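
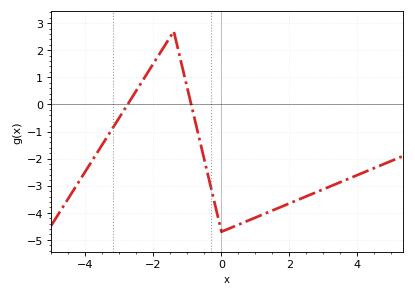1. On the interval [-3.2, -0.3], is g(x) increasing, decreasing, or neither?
neither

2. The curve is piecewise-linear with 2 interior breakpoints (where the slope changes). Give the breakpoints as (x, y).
(-1.4, 2.7); (0, -4.7)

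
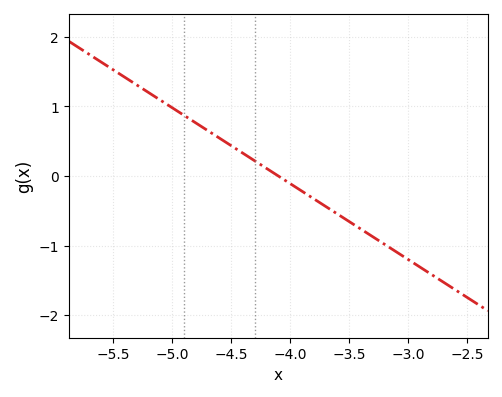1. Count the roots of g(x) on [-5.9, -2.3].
1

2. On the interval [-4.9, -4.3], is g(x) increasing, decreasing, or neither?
decreasing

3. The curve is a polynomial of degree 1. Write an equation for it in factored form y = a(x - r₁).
y = -1.09(x + 4.1)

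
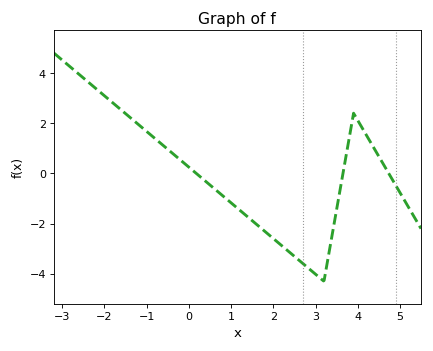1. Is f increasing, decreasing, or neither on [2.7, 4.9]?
neither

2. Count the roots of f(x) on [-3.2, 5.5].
3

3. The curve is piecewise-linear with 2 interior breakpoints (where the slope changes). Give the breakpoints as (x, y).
(3.2, -4.3); (3.9, 2.4)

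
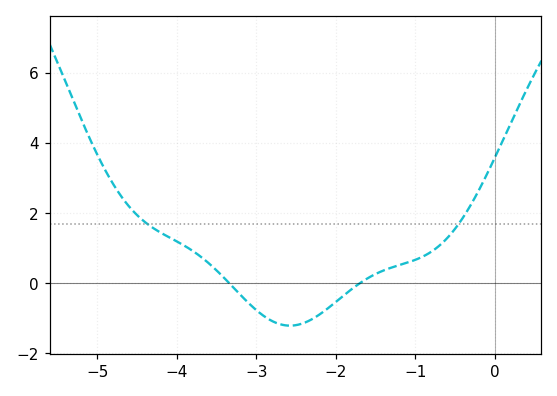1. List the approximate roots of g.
-3.3, -1.7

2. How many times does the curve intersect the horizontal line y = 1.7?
2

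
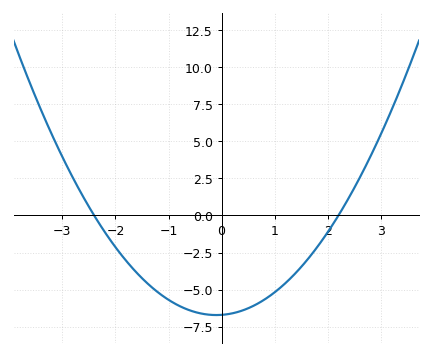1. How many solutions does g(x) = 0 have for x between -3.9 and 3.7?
2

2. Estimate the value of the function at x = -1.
-5.5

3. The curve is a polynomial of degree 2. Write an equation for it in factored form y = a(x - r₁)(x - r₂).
y = 1.27(x + 2.4)(x - 2.2)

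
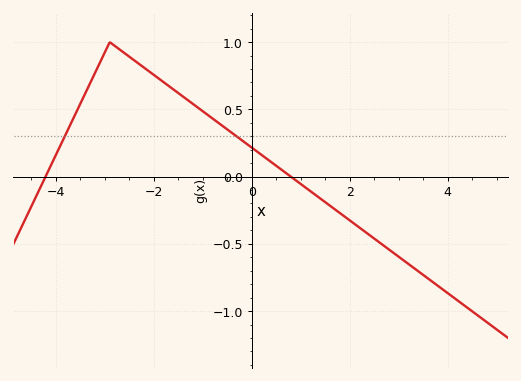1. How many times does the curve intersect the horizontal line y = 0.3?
2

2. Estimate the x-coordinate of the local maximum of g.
-2.9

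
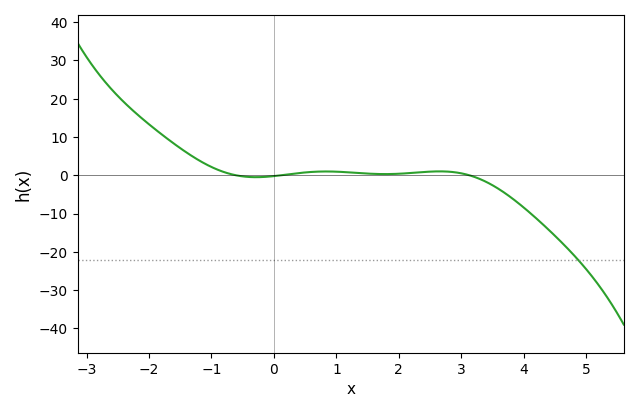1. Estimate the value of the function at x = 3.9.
-7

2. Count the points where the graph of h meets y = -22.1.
1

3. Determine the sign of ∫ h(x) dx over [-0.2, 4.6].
negative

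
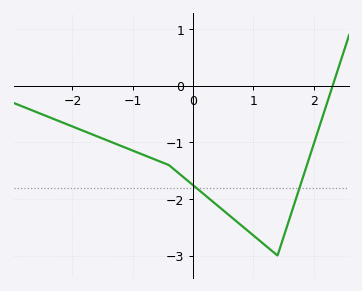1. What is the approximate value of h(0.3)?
-2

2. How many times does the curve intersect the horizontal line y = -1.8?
2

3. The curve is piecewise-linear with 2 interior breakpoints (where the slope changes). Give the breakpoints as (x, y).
(-0.4, -1.4); (1.4, -3)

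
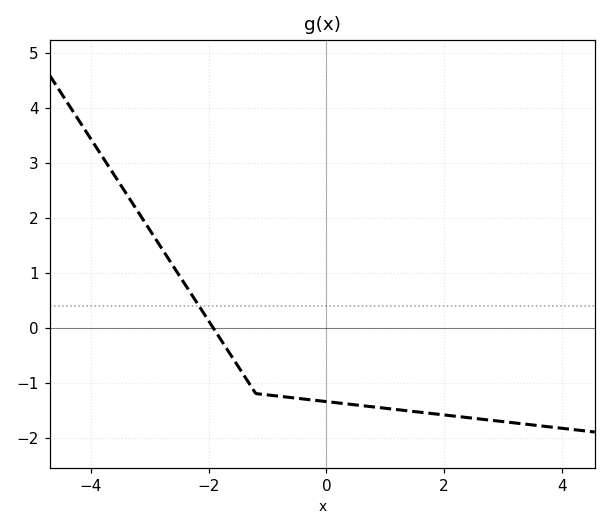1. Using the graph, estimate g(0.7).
-1.4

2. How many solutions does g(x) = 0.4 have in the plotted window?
1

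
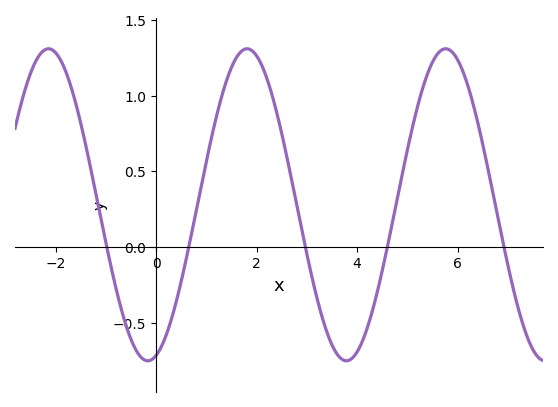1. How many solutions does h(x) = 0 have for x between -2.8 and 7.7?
5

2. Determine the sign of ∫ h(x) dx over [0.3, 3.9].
positive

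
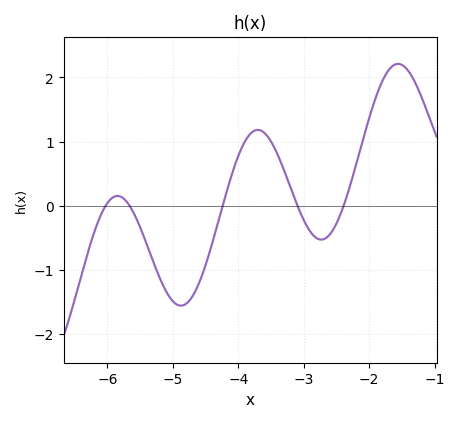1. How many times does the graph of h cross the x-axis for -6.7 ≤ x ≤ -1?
5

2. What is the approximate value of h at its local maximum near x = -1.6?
2.21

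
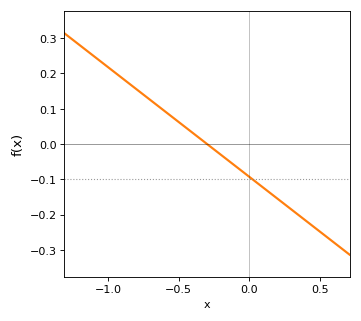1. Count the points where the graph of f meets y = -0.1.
1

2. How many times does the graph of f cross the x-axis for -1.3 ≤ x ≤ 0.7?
1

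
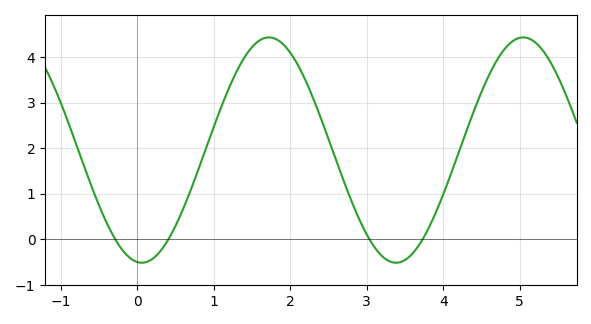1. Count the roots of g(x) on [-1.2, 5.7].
4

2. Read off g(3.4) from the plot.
-0.509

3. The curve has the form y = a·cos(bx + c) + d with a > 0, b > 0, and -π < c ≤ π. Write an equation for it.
y = 2.47cos(1.89x + 3.03) + 1.96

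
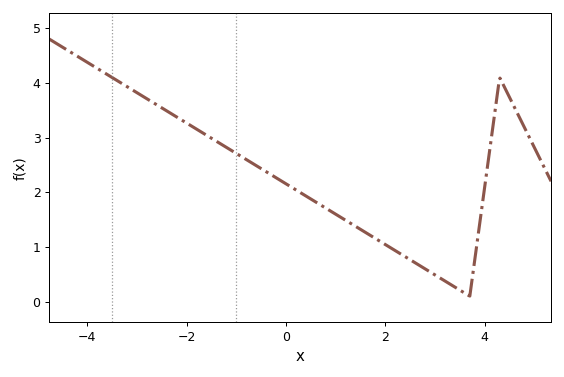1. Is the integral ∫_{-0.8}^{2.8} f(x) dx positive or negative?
positive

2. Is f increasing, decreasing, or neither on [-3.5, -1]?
decreasing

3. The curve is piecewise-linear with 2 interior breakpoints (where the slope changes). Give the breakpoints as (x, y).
(3.7, 0.1); (4.3, 4.1)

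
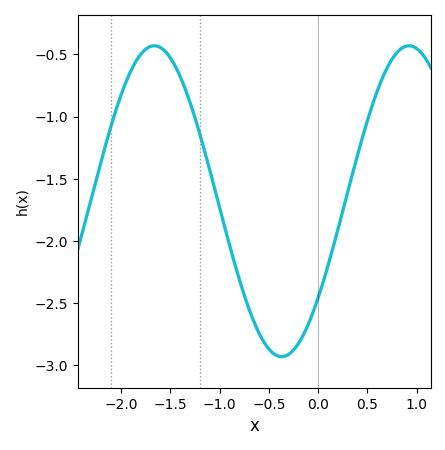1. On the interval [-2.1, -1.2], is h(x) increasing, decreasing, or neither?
neither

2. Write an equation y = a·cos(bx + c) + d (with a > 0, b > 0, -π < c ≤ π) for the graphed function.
y = 1.25cos(2.4x - 2.2) - 1.68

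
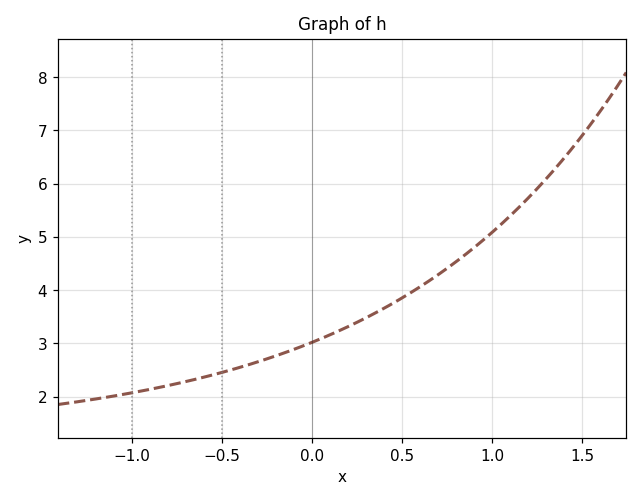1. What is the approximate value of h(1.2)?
5.73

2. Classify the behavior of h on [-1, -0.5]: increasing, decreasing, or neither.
increasing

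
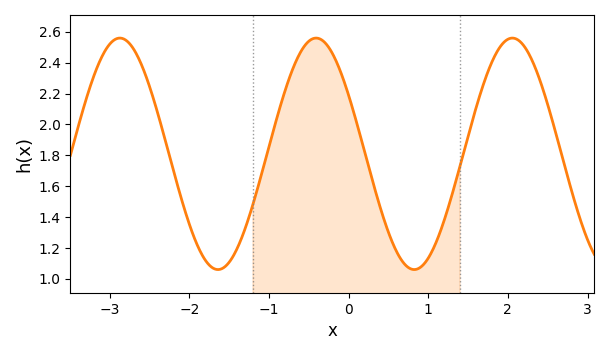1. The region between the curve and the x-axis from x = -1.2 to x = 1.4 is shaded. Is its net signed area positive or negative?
positive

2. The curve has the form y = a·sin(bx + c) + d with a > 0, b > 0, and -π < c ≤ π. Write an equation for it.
y = 0.75sin(2.5x + 2.6) + 1.81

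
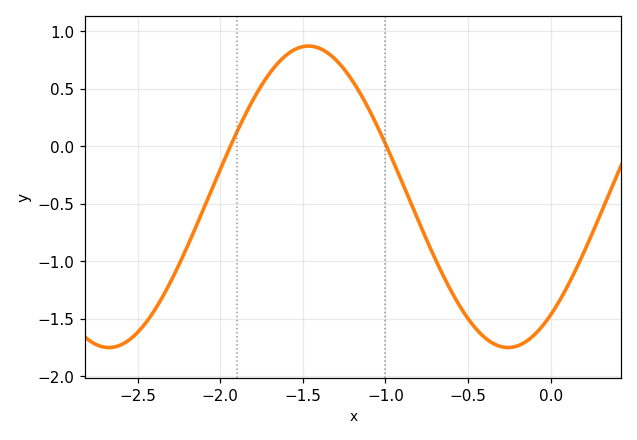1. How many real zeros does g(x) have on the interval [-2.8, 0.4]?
2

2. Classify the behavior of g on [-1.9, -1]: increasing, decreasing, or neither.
neither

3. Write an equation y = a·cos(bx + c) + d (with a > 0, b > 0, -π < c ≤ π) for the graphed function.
y = 1.31cos(2.6x - 2.5) - 0.44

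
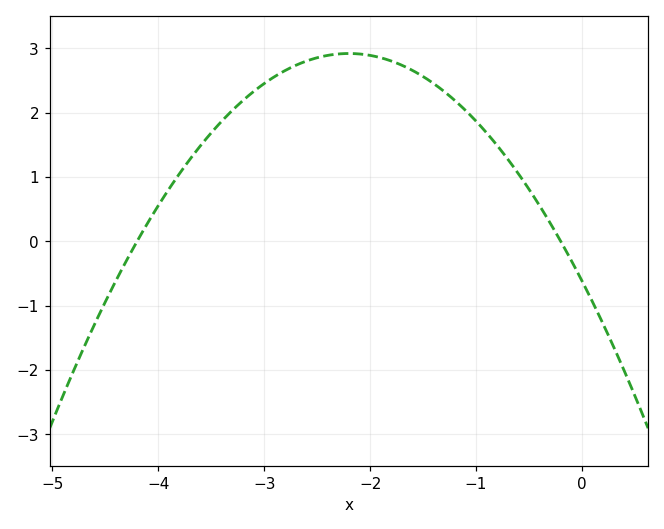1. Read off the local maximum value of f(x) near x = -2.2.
2.92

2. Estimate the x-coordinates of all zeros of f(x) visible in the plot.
-4.2, -0.2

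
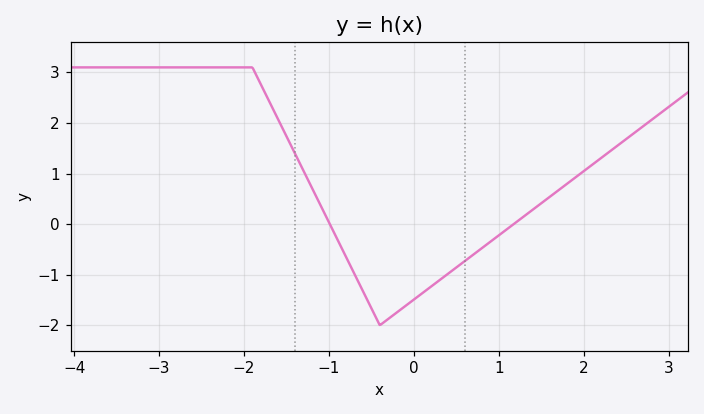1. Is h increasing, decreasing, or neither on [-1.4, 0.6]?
neither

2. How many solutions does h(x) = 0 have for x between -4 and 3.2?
2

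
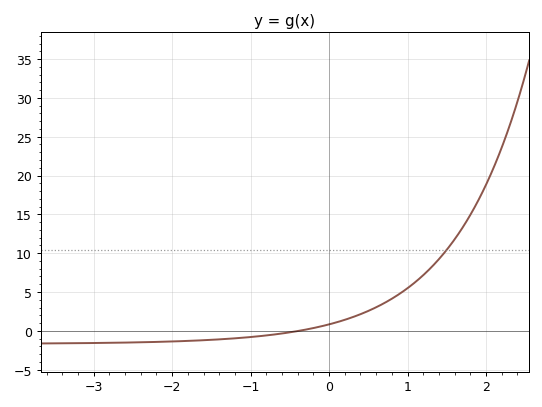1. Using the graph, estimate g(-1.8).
-1.3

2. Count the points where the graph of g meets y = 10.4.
1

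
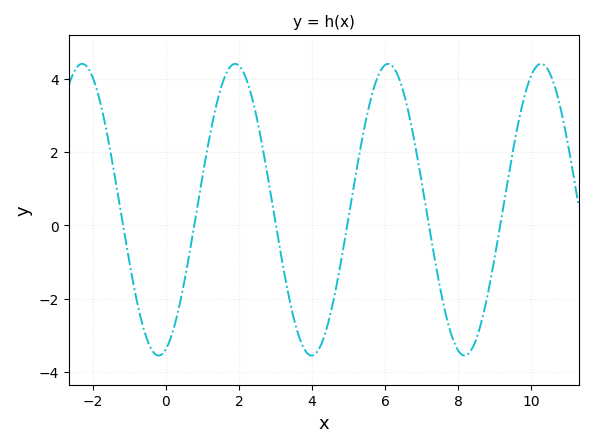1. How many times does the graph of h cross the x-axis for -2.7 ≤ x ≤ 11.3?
6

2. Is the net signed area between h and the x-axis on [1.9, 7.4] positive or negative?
positive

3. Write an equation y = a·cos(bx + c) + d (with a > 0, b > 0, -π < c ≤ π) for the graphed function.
y = 3.99cos(1.5x - 2.84) + 0.43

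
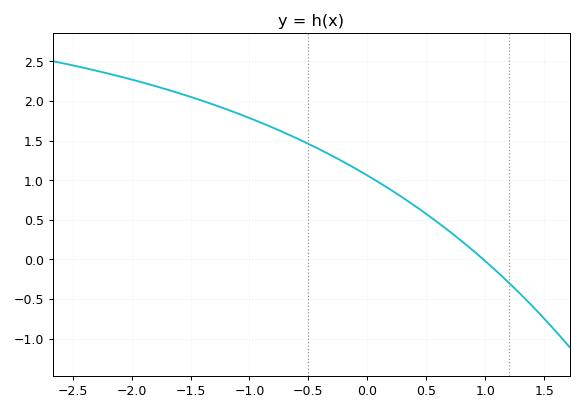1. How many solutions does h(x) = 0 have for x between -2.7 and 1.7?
1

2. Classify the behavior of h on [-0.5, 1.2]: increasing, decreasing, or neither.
decreasing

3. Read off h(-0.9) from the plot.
1.75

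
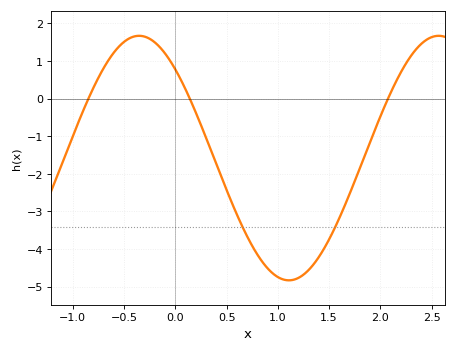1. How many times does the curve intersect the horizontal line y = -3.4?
2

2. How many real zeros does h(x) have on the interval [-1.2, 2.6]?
3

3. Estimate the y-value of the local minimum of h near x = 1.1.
-4.8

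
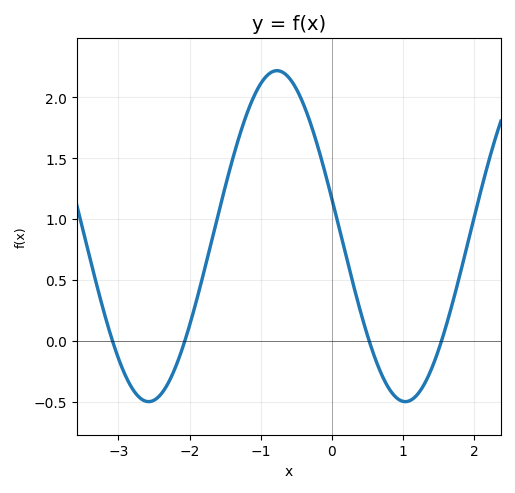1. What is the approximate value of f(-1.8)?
0.55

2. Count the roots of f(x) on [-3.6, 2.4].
4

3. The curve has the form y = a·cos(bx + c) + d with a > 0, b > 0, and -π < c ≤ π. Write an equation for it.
y = 1.36cos(1.7x + 1.3) + 0.86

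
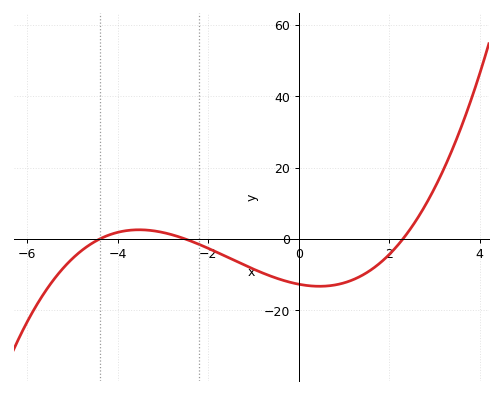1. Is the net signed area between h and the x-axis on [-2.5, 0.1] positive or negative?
negative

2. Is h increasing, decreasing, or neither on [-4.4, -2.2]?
neither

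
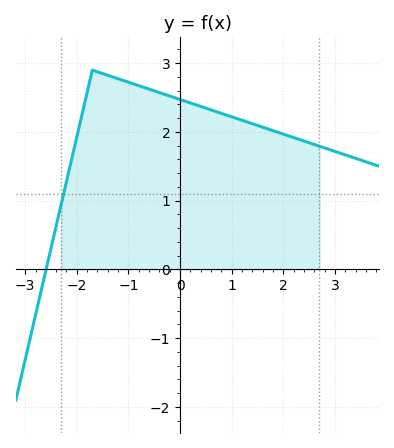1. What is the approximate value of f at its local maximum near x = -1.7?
2.9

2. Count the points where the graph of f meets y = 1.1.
1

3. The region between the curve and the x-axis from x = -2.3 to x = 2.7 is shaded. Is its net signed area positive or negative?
positive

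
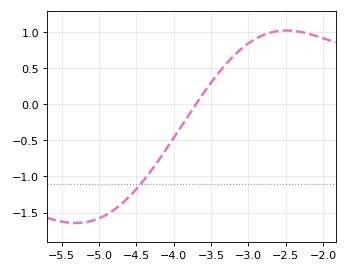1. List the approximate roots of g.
-3.7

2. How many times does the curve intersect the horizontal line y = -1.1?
1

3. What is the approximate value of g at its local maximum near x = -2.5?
1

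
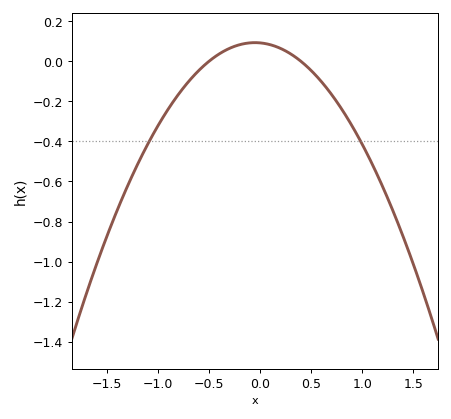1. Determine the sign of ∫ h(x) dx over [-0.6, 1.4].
negative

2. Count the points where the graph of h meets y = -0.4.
2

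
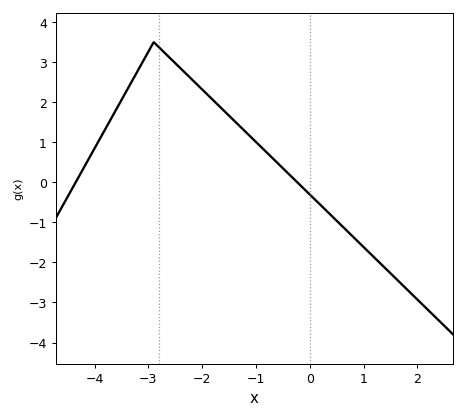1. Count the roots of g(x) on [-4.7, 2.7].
2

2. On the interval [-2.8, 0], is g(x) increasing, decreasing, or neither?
decreasing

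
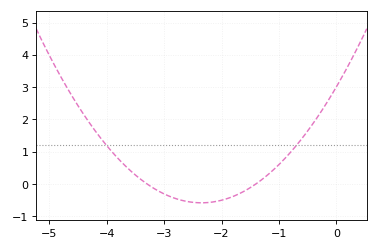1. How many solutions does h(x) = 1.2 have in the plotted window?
2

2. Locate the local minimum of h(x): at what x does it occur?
-2.4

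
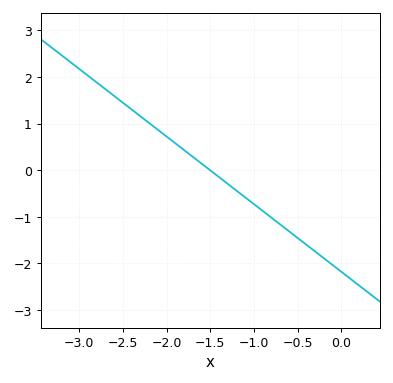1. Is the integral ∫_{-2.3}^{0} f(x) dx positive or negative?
negative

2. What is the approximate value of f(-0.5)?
-1.4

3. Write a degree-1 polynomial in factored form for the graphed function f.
y = -1.45(x + 1.5)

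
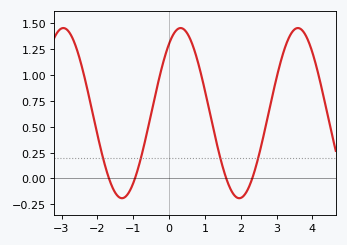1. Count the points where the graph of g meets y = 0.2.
4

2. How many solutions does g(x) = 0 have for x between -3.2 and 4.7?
4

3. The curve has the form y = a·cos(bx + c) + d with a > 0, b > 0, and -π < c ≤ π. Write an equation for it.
y = 0.82cos(1.92x - 0.62) + 0.63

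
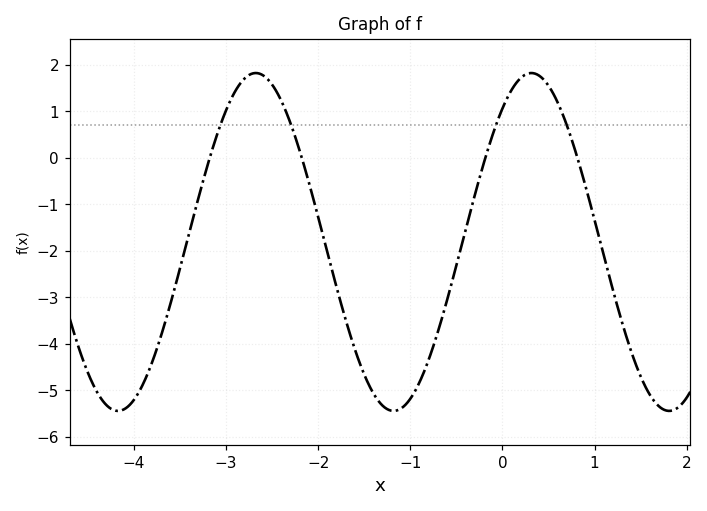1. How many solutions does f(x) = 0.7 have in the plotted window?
4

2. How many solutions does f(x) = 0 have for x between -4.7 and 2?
4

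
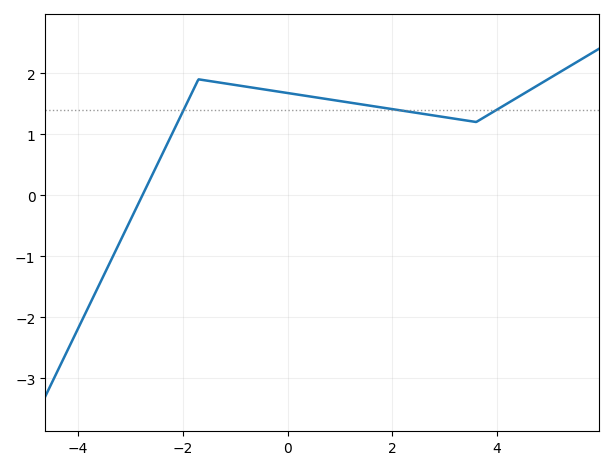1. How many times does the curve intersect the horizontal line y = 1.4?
3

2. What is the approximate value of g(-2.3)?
0.8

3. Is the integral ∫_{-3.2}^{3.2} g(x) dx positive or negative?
positive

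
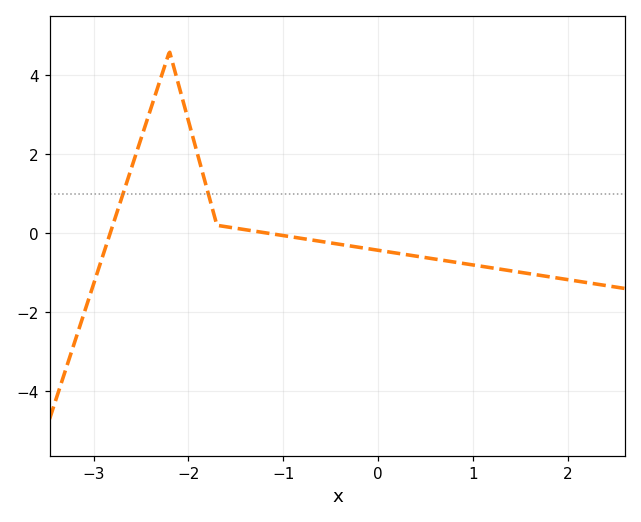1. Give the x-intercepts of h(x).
-2.83, -1.16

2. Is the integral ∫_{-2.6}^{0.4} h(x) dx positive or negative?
positive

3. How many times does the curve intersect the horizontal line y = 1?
2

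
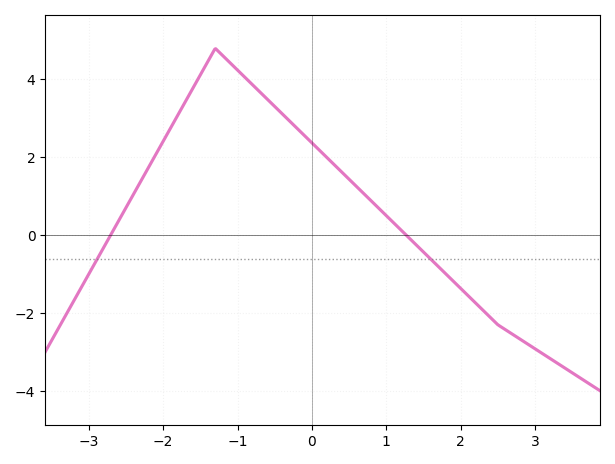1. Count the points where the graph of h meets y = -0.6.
2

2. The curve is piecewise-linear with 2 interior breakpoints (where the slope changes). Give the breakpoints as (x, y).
(-1.3, 4.8); (2.5, -2.3)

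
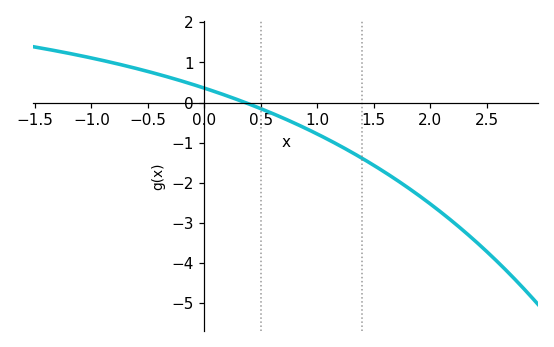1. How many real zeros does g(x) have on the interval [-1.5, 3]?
1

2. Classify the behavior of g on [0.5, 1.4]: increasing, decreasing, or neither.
decreasing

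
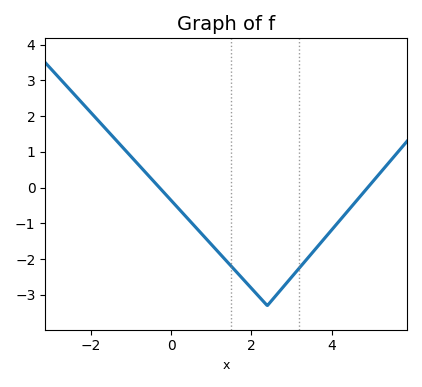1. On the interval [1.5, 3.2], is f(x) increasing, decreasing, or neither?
neither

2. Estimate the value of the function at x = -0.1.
-0.2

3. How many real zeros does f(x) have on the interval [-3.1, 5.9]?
2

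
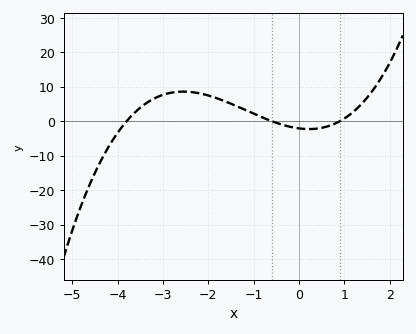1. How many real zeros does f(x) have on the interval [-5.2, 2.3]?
3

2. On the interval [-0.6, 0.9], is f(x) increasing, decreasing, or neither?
neither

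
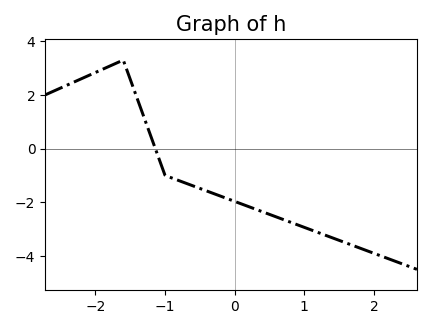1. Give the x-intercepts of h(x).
-1.14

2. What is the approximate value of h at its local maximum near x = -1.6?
3.3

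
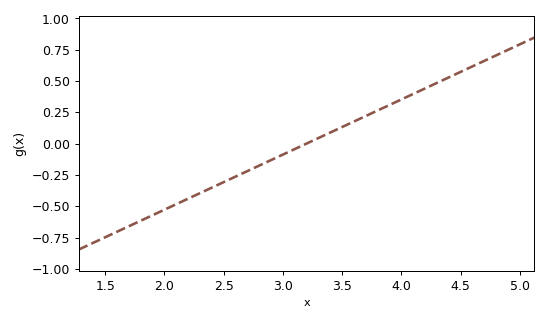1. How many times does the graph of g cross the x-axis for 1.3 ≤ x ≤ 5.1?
1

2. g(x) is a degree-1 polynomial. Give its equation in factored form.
y = 0.44(x - 3.2)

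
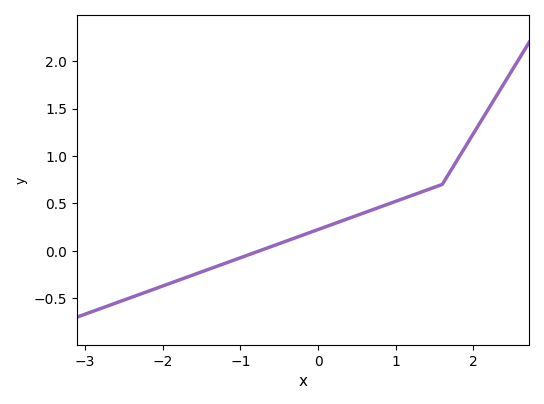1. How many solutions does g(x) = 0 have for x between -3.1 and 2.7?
1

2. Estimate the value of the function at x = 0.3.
0.3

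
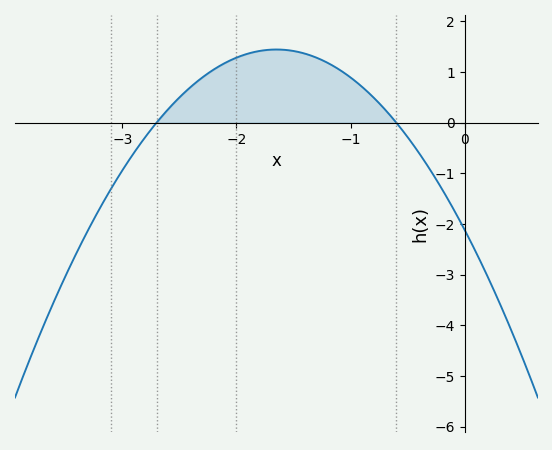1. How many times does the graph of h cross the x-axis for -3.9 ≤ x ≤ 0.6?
2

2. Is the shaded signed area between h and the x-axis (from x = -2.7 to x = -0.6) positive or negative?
positive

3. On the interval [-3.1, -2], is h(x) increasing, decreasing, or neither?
increasing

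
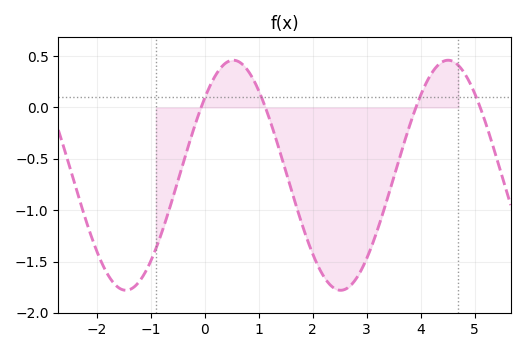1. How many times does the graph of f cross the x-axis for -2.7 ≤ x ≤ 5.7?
4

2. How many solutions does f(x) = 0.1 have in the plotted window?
4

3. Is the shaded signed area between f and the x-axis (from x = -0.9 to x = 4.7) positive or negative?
negative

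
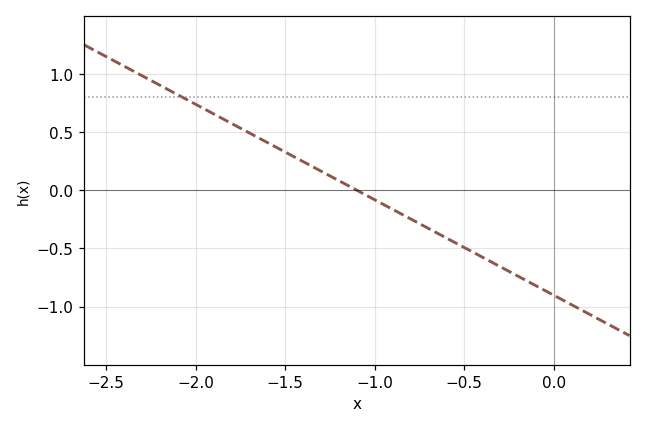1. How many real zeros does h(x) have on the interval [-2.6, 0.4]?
1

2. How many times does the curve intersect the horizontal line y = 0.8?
1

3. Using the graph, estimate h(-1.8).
0.55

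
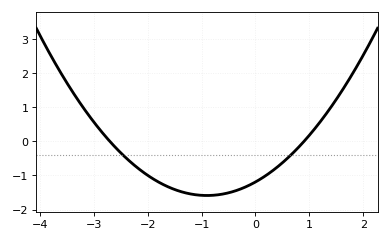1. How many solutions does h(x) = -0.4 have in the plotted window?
2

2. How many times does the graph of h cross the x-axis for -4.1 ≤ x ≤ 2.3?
2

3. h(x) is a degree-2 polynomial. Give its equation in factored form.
y = 0.49(x + 2.7)(x - 0.9)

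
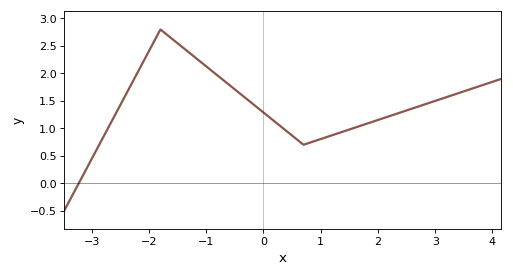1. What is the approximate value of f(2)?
1.15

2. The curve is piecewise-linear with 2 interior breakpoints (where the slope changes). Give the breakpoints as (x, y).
(-1.8, 2.8); (0.7, 0.7)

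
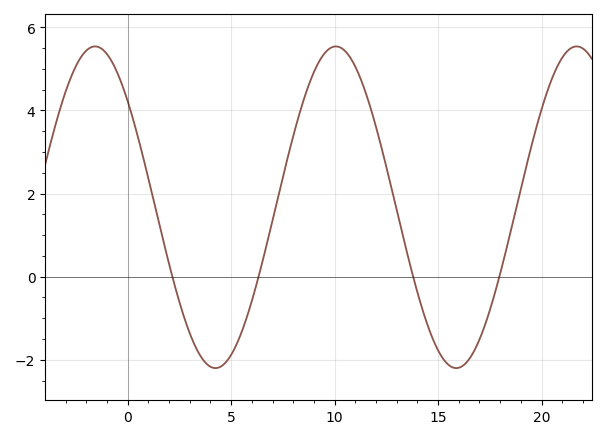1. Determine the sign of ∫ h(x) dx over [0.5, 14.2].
positive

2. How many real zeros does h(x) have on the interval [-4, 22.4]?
4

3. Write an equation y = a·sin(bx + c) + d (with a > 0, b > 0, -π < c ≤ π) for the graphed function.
y = 3.87sin(0.54x + 2.4) + 1.67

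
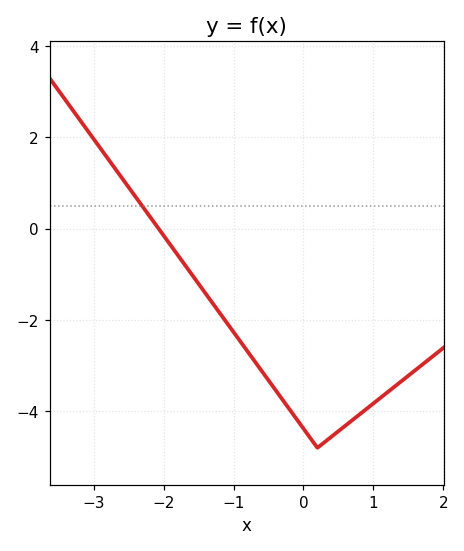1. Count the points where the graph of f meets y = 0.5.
1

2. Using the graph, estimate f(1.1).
-3.71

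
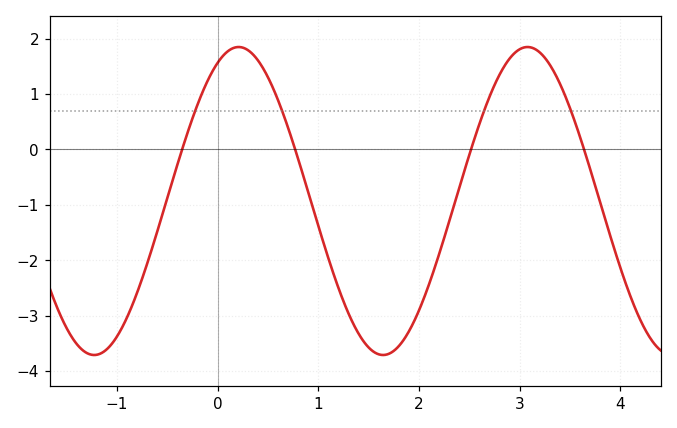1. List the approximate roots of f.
-0.352, 0.771, 2.52, 3.64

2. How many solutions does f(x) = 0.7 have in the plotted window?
4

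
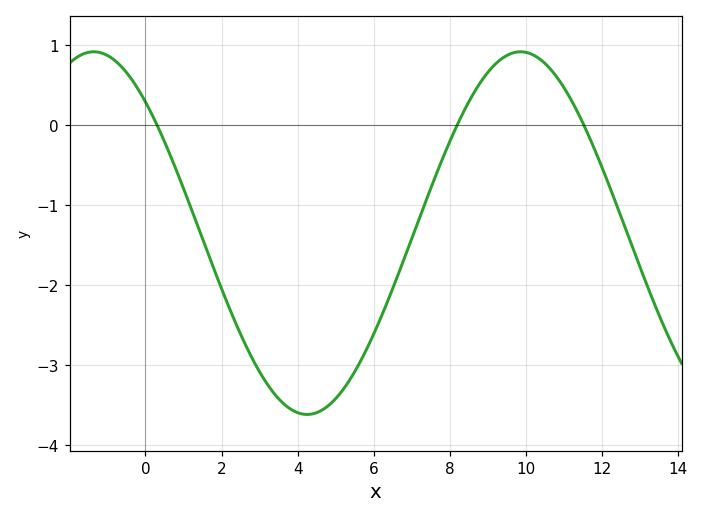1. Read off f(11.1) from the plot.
0.4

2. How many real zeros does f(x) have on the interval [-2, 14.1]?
3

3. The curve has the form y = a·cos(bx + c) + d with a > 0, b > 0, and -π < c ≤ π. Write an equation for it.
y = 2.27cos(0.56x + 0.76) - 1.35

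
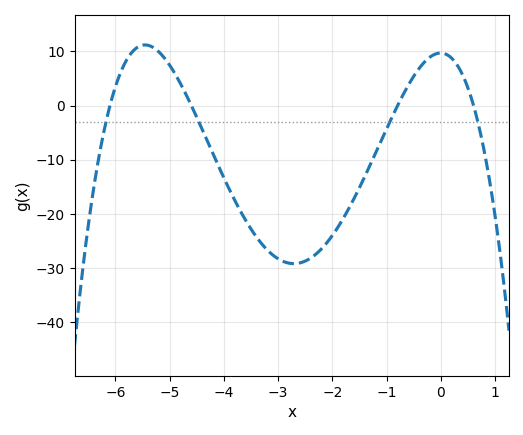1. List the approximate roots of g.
-6.1, -4.6, -0.8, 0.6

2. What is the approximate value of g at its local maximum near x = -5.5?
11.2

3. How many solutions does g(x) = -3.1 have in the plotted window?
4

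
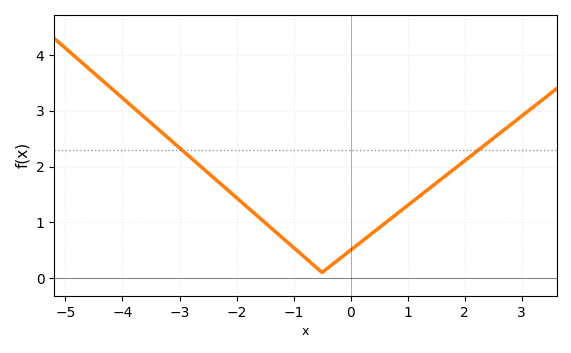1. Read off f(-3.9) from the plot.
3.14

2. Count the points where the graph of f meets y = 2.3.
2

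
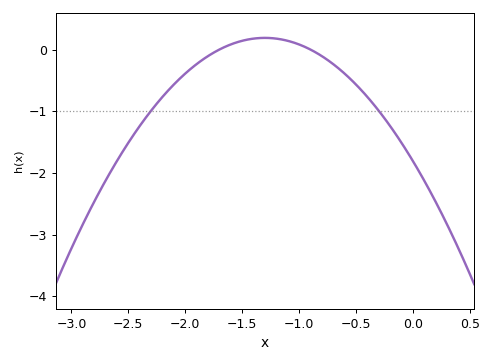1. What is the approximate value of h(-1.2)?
0.2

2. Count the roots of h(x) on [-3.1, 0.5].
2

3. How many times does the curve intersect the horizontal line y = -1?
2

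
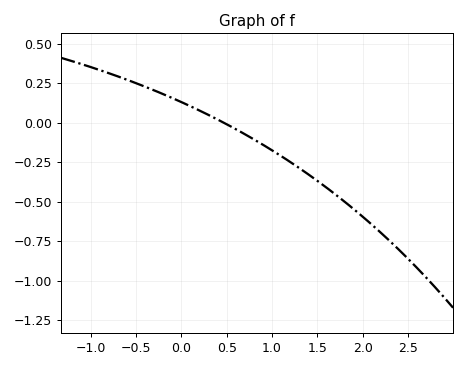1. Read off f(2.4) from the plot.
-0.806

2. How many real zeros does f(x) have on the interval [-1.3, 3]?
1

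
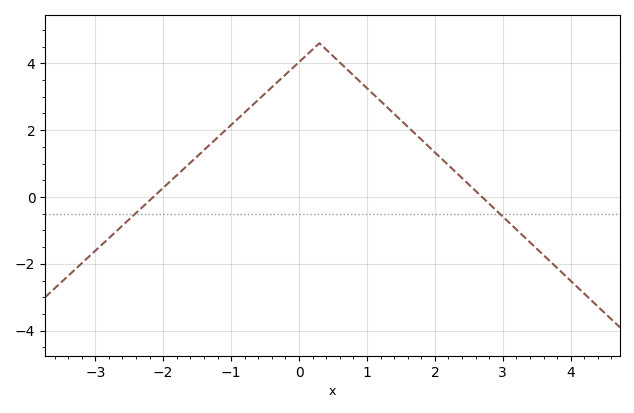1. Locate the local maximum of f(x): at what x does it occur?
0.298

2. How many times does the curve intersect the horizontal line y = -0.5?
2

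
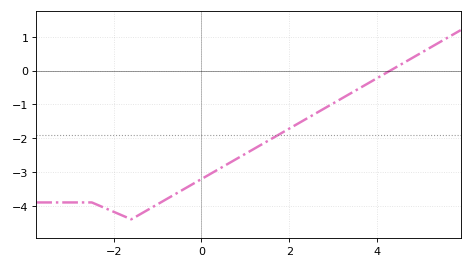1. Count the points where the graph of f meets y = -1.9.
1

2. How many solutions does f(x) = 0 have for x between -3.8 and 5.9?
1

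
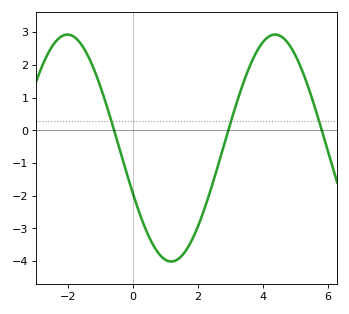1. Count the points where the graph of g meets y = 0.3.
3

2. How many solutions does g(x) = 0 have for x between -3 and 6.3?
3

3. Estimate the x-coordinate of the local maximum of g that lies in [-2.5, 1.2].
-2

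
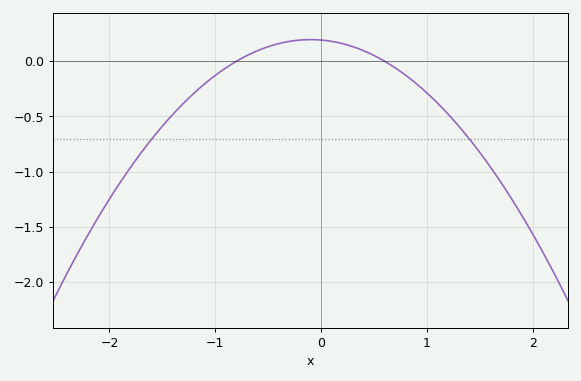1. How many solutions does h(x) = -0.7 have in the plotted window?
2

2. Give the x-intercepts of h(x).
-0.8, 0.6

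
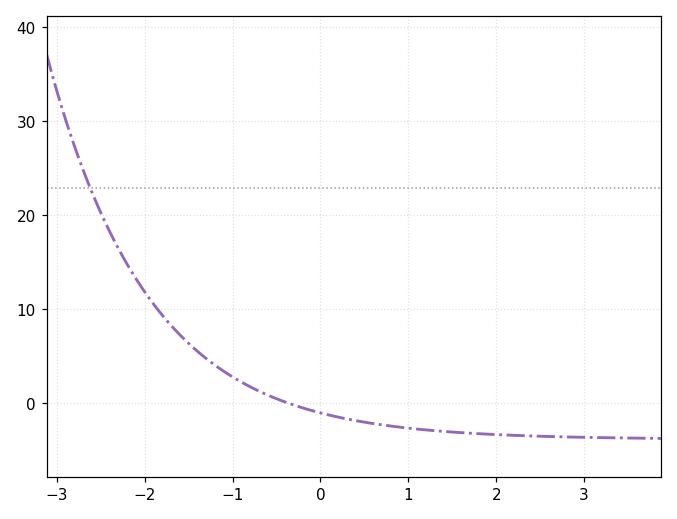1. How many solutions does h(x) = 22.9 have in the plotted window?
1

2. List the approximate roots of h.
-0.4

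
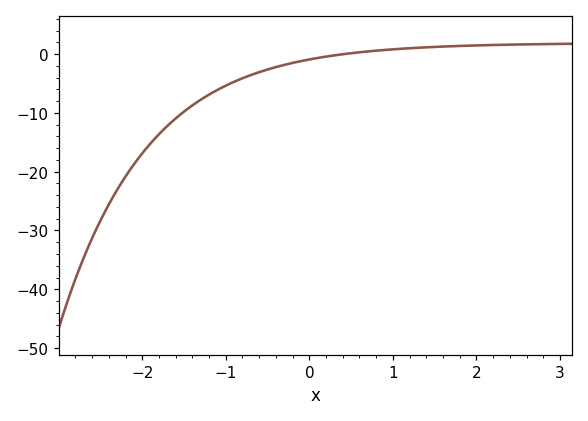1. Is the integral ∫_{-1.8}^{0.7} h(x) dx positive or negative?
negative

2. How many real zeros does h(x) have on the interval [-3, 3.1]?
1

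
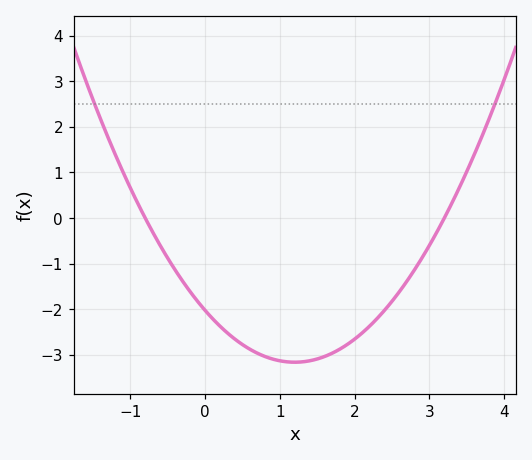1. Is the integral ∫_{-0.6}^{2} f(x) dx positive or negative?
negative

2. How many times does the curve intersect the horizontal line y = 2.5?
2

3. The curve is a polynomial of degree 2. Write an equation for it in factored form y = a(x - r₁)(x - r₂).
y = 0.79(x + 0.8)(x - 3.2)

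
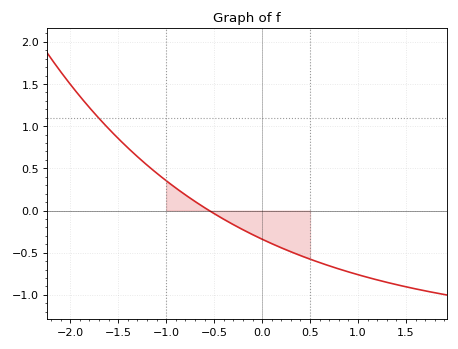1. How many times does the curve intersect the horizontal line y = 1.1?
1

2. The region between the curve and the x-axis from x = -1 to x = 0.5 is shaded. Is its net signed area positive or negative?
negative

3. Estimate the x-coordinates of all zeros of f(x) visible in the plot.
-0.6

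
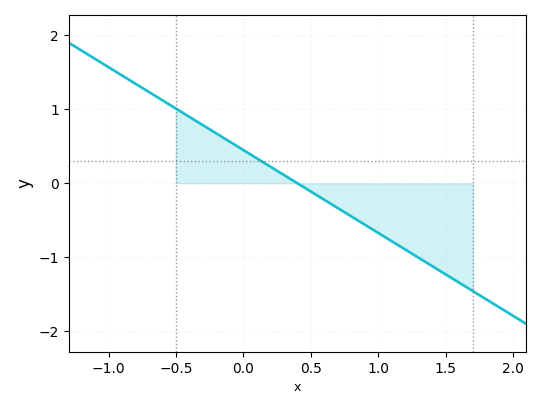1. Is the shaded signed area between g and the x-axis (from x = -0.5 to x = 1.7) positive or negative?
negative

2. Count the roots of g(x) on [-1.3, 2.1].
1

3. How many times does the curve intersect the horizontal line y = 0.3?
1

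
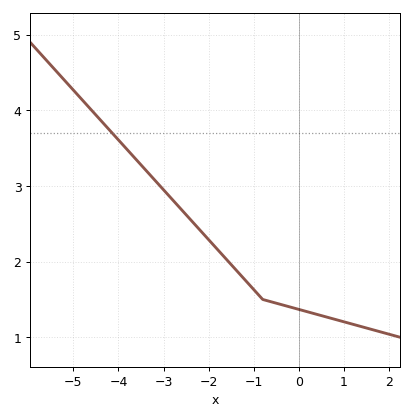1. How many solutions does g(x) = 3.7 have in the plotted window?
1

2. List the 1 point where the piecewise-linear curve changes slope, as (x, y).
(-0.8, 1.5)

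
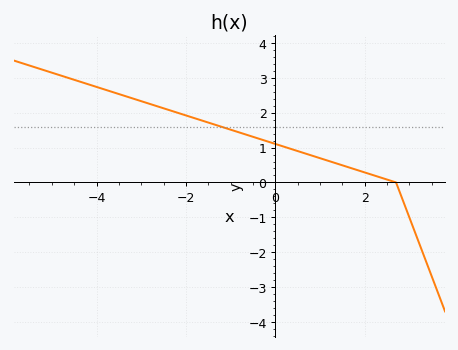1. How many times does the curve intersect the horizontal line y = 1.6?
1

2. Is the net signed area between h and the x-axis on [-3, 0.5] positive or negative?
positive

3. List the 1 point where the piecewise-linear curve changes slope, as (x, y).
(2.7, 0)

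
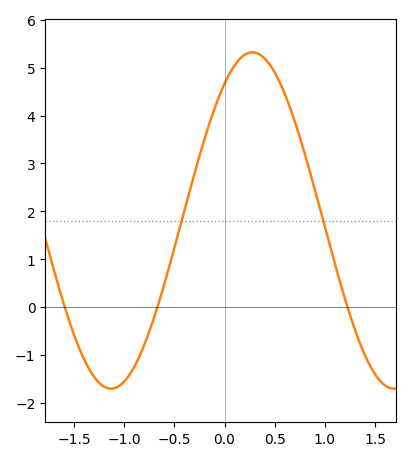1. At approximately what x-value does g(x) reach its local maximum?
0.279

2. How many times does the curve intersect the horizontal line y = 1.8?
2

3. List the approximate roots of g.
-1.59, -0.669, 1.23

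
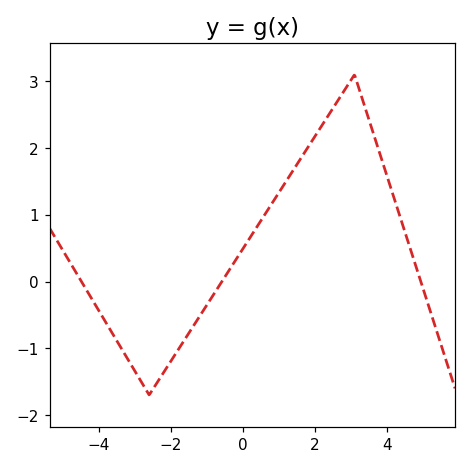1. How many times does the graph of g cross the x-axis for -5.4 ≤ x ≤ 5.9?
3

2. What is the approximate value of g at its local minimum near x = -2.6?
-1.7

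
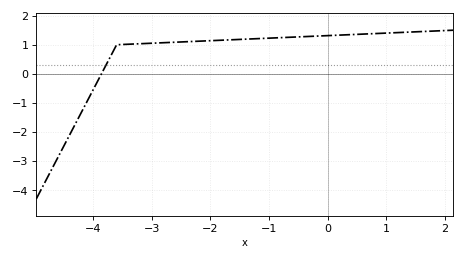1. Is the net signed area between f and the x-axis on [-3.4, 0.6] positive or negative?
positive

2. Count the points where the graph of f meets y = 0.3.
1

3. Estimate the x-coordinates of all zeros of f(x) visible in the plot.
-3.86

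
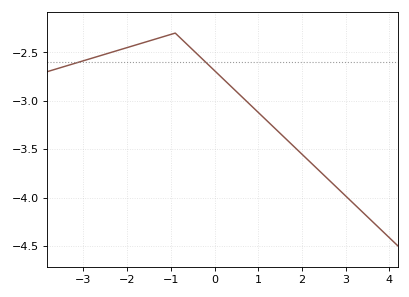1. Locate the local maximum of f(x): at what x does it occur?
-0.9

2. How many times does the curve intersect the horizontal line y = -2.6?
2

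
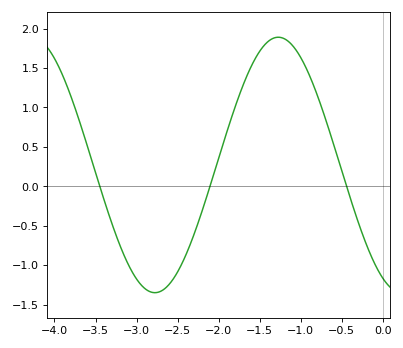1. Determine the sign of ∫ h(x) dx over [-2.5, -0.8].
positive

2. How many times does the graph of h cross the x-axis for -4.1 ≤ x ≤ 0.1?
3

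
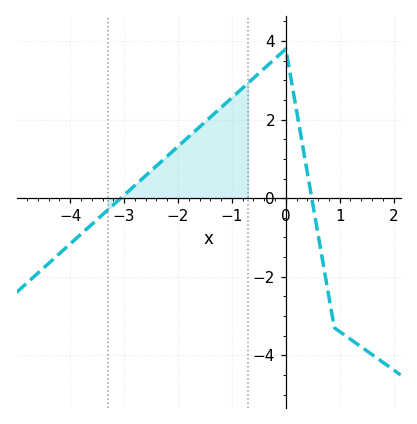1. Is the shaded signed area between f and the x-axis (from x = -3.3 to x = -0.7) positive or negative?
positive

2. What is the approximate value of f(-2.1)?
1.2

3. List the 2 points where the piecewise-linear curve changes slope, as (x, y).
(0, 3.8); (0.9, -3.3)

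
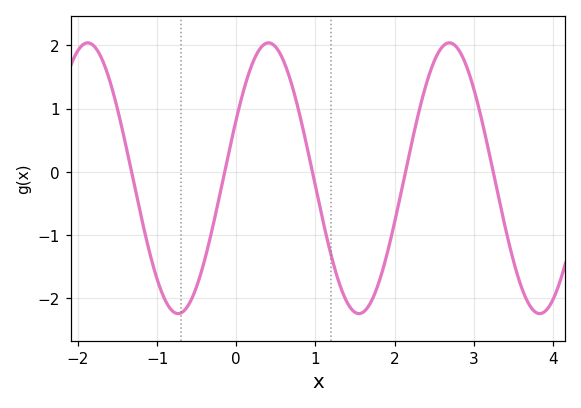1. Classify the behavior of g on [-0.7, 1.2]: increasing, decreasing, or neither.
neither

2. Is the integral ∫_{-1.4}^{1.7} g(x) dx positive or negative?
negative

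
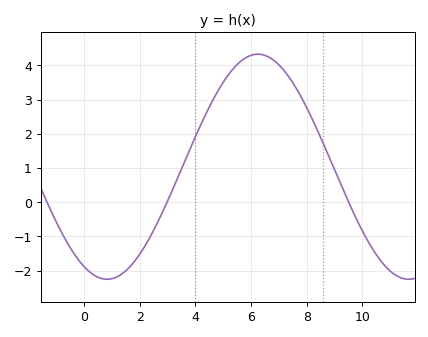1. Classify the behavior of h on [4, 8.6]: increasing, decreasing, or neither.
neither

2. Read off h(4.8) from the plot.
3.24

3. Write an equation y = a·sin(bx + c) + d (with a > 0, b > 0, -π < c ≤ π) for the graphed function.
y = 3.29sin(0.58x - 2.05) + 1.04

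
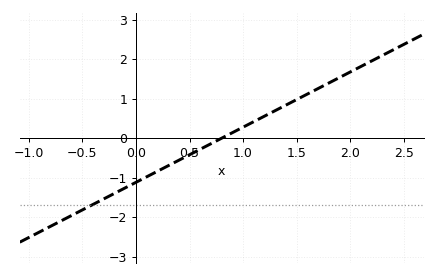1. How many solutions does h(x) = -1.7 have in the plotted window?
1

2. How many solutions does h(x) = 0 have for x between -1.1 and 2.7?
1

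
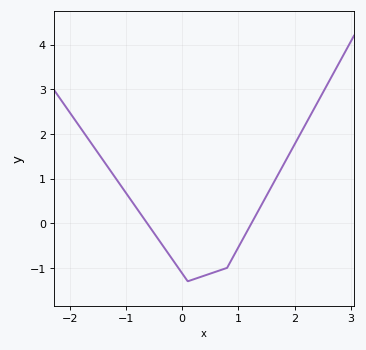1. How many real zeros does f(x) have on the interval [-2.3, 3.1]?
2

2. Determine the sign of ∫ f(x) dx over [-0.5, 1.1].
negative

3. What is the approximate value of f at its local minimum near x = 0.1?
-1.3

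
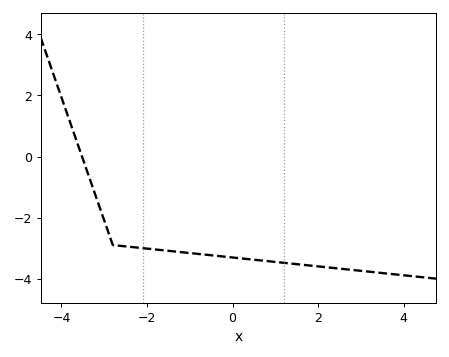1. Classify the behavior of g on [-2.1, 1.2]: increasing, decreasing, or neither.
decreasing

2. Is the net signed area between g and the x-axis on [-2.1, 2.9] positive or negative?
negative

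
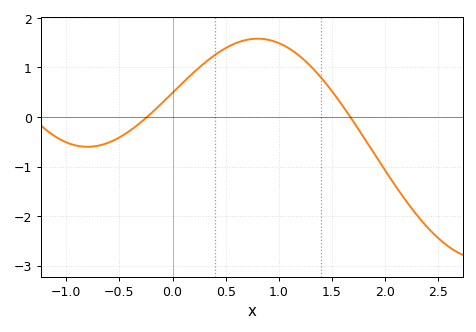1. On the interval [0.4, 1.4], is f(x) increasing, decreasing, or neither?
neither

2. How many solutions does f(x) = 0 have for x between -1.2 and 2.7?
2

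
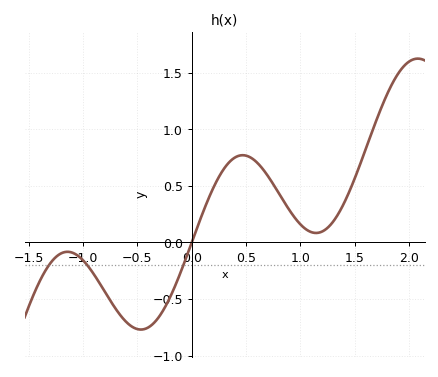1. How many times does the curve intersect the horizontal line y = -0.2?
3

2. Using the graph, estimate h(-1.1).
-0.1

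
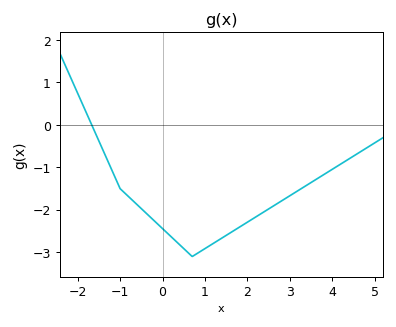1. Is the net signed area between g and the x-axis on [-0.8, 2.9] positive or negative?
negative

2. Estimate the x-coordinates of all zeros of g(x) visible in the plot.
-1.67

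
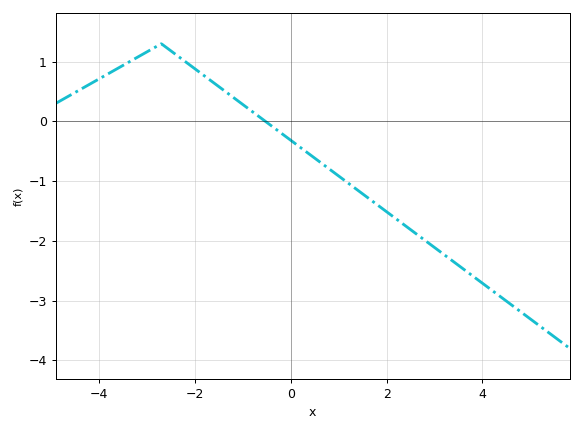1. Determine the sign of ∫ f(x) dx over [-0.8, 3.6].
negative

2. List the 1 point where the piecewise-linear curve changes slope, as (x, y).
(-2.7, 1.3)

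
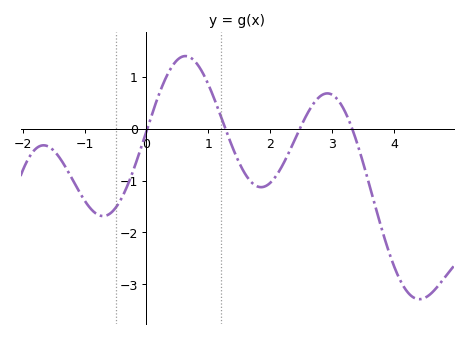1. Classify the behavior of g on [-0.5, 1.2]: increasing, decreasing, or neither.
neither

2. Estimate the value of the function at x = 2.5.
0.053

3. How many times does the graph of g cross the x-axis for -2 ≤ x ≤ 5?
4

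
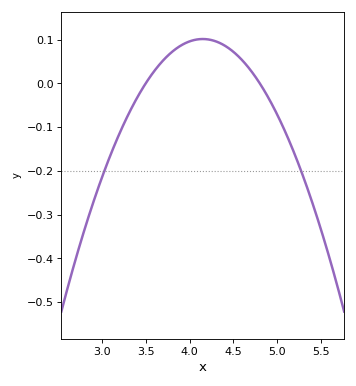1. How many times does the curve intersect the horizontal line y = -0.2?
2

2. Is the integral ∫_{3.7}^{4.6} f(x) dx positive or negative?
positive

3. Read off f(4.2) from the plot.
0.101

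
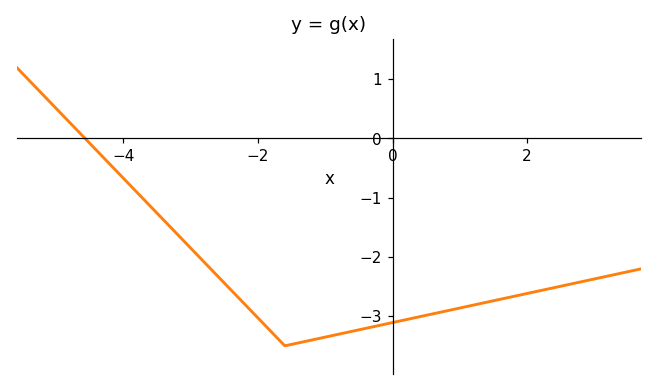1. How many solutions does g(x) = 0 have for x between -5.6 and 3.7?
1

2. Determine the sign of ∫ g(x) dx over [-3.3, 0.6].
negative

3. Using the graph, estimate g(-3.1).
-1.7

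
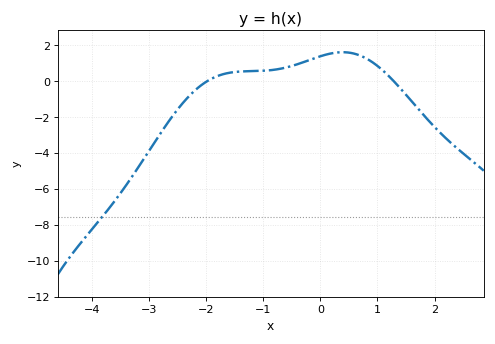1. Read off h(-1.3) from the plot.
0.6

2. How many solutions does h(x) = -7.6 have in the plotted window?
1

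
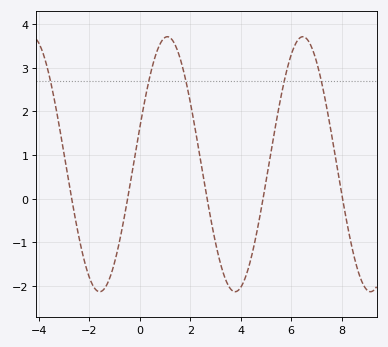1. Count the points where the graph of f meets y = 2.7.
5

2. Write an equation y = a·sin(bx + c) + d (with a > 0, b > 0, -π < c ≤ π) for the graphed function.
y = 2.92sin(1.17x + 0.29) + 0.79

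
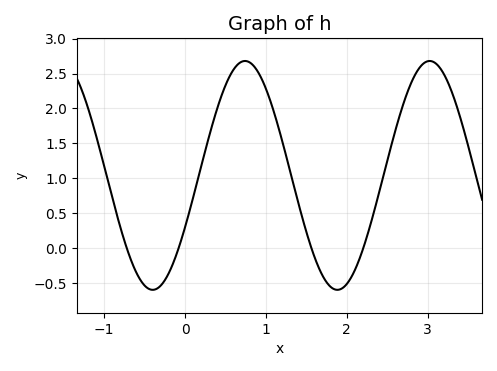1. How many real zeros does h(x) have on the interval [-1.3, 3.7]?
4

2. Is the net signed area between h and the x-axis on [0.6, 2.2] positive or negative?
positive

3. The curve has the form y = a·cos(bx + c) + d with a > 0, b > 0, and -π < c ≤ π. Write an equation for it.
y = 1.64cos(2.8x - 2) + 1.04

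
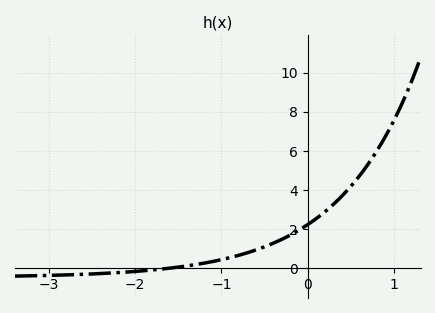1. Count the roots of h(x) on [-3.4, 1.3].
1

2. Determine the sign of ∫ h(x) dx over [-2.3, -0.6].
positive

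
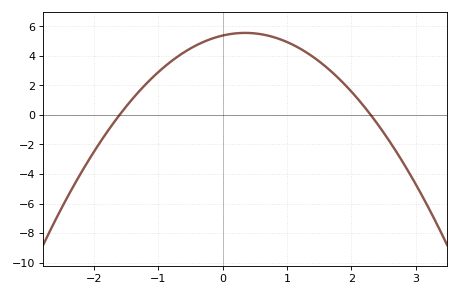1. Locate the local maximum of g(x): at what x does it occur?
0.4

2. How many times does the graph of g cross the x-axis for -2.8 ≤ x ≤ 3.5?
2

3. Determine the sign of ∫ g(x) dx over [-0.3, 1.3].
positive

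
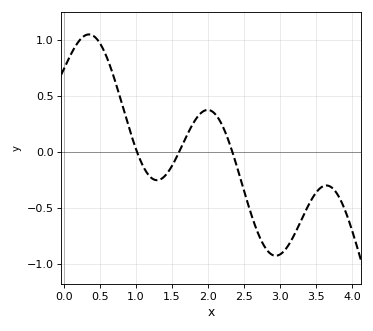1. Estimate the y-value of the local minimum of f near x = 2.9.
-0.924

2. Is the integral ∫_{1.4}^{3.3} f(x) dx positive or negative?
negative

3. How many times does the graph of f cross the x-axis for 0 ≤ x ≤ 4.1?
3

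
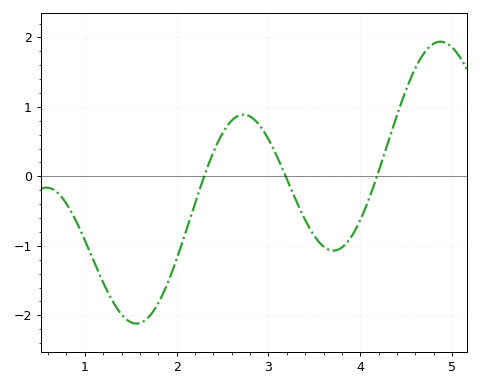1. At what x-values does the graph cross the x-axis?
2.3, 3.19, 4.18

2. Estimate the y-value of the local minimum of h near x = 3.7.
-1.07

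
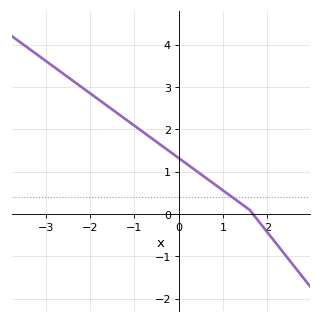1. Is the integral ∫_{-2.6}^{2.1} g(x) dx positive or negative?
positive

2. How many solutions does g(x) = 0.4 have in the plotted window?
1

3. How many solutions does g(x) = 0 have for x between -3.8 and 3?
1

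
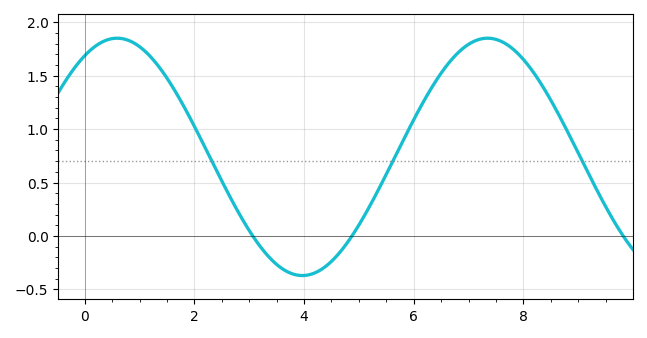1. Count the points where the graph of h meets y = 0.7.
3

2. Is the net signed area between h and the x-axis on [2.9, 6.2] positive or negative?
positive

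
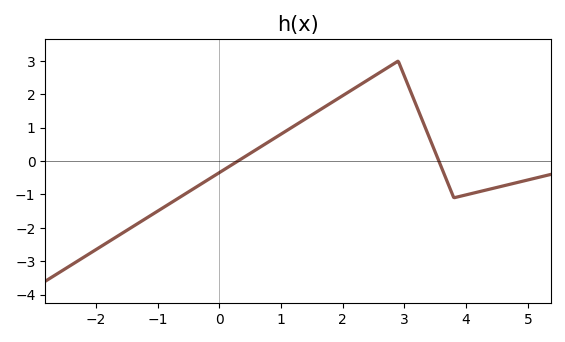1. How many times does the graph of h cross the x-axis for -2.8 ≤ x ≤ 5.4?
2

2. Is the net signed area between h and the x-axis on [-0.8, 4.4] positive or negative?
positive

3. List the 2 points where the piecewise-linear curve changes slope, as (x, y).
(2.9, 3); (3.8, -1.1)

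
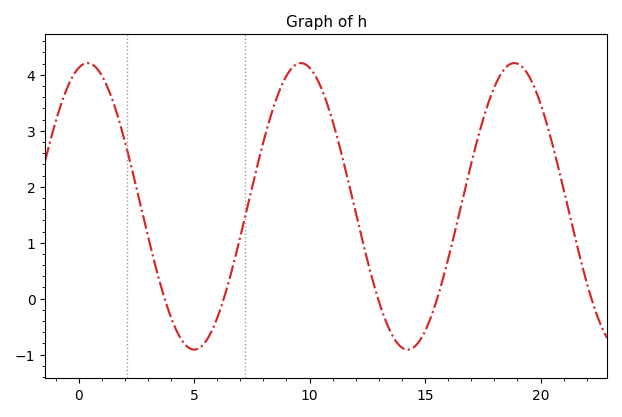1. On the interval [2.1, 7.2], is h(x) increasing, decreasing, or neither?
neither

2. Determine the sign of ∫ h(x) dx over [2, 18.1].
positive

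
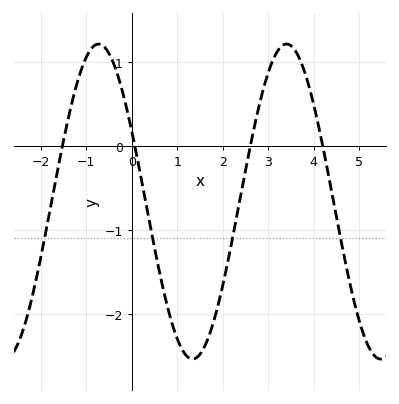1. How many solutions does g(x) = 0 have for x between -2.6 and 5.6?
4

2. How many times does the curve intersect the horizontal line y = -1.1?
4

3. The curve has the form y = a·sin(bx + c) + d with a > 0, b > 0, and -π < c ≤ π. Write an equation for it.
y = 1.88sin(1.52x + 2.68) - 0.66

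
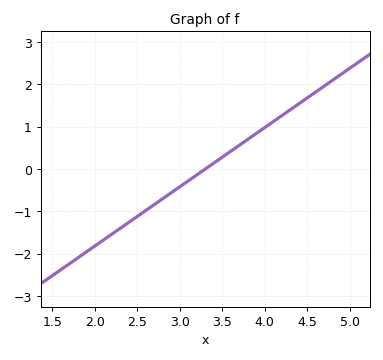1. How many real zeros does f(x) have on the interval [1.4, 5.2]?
1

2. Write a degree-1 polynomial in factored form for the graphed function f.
y = 1.4(x - 3.3)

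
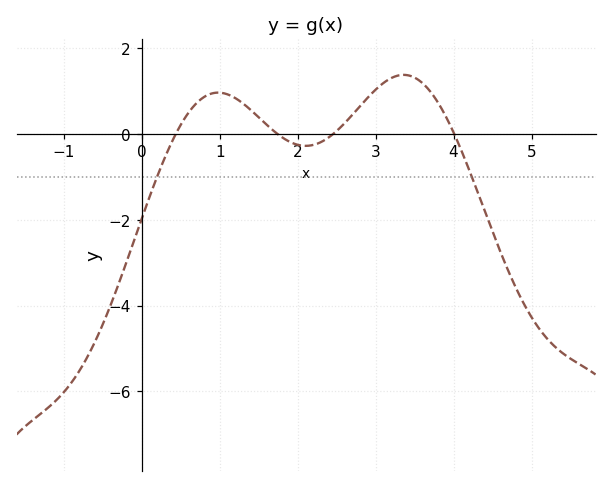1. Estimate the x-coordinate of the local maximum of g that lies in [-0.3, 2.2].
1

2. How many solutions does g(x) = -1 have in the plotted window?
2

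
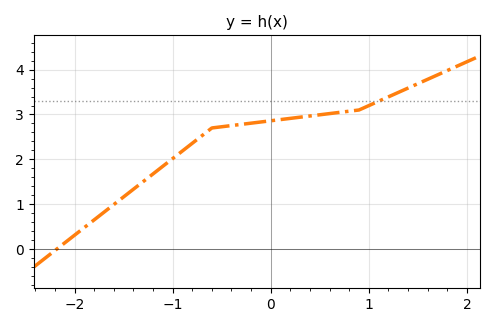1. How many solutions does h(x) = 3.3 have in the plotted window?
1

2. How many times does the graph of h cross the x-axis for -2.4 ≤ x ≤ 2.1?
1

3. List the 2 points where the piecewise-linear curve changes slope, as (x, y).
(-0.6, 2.7); (0.9, 3.1)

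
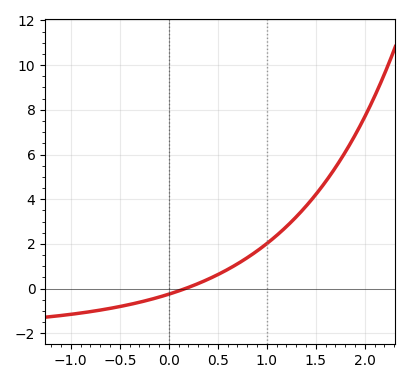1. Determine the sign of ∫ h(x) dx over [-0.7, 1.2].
positive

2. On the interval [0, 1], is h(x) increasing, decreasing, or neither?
increasing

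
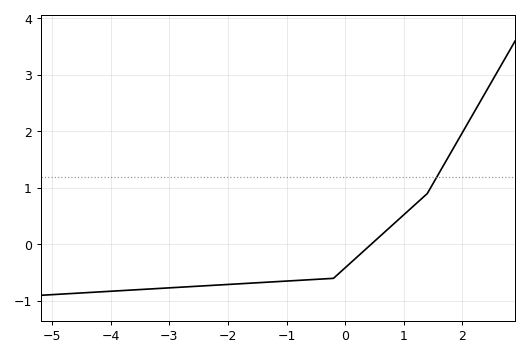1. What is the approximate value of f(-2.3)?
-0.726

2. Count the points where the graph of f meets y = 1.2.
1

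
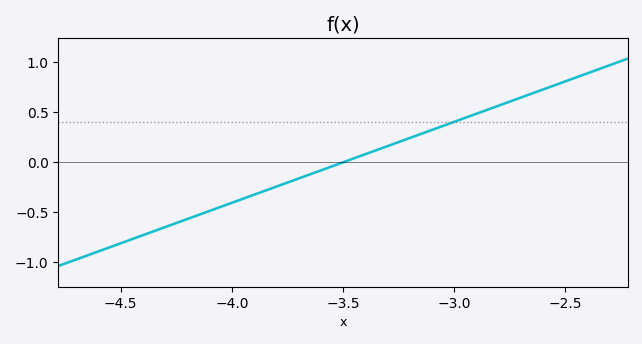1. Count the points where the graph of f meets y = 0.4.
1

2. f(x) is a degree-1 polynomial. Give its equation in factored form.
y = 0.81(x + 3.5)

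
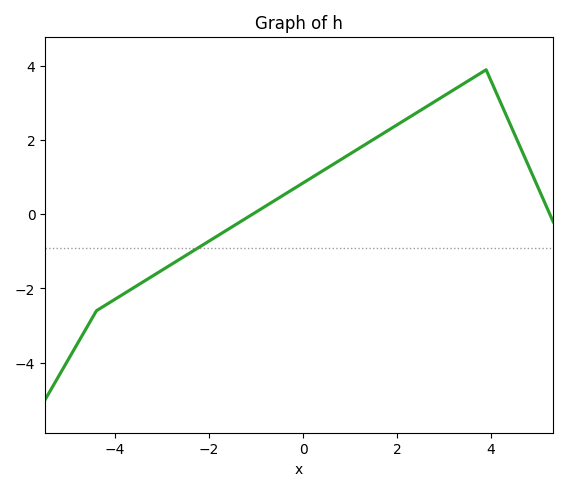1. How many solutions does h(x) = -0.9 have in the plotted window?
1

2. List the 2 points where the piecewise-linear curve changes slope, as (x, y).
(-4.4, -2.6); (3.9, 3.9)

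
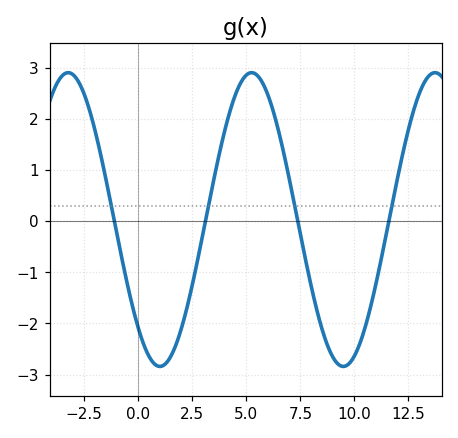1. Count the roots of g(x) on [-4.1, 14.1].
4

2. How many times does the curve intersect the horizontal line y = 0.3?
4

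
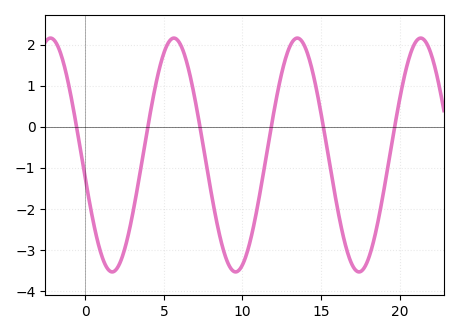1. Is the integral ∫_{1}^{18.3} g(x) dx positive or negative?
negative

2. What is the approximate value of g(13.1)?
2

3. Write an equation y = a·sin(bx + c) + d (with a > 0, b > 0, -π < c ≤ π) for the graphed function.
y = 2.85sin(0.8x - 2.9) - 0.69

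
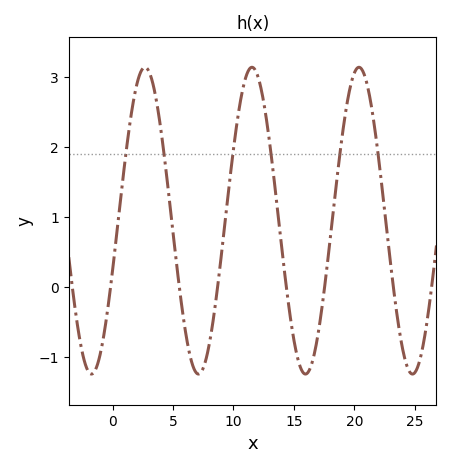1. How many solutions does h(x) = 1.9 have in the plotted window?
6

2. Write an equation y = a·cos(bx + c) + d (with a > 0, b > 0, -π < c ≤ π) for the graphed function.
y = 2.19cos(0.71x - 1.9) + 0.95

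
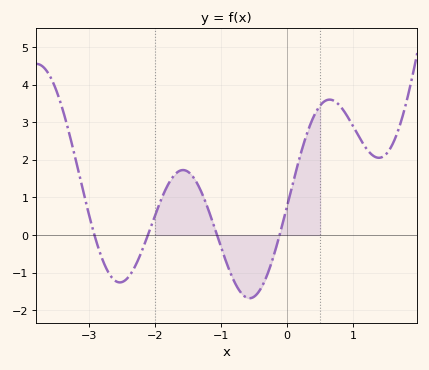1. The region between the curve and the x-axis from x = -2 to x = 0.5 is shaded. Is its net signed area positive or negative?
positive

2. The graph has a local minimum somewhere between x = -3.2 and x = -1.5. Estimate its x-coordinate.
-2.5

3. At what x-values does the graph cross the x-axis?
-2.9, -2.1, -1.1, -0.1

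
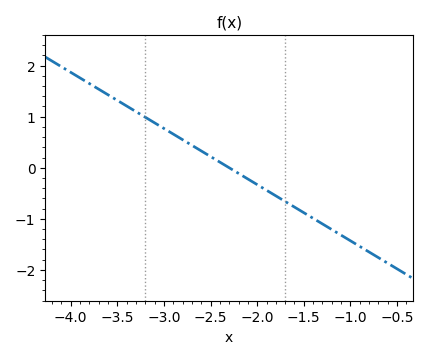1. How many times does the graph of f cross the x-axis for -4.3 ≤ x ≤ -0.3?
1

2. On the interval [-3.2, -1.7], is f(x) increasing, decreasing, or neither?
decreasing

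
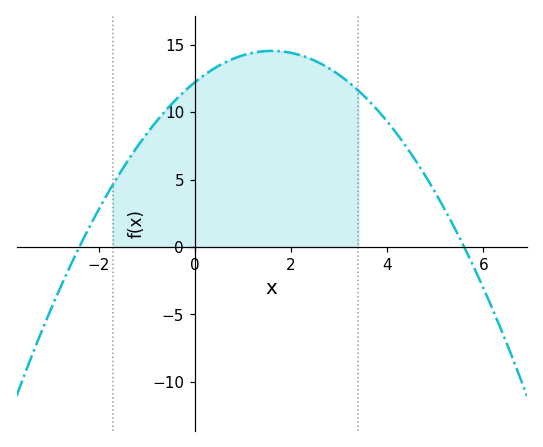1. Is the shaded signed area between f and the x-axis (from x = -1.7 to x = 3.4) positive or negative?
positive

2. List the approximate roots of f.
-2.4, 5.6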